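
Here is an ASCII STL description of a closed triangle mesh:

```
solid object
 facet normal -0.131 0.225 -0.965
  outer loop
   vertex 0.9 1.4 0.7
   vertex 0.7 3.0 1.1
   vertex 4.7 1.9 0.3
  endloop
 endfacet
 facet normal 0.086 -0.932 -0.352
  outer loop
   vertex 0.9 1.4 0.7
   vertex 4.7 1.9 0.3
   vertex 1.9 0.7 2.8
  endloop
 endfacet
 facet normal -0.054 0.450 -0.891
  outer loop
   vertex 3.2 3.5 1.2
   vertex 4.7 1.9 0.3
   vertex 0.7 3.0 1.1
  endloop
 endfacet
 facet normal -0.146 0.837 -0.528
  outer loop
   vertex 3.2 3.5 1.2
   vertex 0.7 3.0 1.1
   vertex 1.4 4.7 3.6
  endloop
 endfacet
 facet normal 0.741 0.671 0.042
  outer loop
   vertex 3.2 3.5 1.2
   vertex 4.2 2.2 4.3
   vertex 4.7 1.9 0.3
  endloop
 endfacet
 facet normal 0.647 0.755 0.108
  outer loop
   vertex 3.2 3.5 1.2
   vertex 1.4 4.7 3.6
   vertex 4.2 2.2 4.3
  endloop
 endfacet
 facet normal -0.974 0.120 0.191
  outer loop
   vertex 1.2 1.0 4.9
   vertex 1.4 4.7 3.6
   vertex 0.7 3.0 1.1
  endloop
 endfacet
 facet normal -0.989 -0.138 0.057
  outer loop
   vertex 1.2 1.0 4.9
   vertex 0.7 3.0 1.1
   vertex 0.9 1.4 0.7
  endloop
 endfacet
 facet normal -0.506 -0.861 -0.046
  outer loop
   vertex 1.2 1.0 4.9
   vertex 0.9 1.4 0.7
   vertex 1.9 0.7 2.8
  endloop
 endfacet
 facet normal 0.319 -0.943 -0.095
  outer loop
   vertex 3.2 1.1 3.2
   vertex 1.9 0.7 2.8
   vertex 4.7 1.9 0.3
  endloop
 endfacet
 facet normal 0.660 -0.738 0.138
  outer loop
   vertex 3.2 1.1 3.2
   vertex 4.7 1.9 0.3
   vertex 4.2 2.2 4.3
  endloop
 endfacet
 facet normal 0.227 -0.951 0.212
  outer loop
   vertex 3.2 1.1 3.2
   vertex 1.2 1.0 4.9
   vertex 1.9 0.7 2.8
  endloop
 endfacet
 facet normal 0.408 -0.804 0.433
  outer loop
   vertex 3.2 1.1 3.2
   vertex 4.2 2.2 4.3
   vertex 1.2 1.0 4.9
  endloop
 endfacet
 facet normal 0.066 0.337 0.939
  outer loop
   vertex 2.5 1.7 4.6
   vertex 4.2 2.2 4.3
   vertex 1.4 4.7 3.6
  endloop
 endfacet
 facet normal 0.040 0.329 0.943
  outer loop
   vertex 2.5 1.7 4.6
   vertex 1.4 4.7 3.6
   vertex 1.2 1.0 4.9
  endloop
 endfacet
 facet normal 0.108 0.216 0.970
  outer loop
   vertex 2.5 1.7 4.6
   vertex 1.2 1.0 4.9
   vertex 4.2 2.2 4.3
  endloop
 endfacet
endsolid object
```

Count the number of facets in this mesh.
16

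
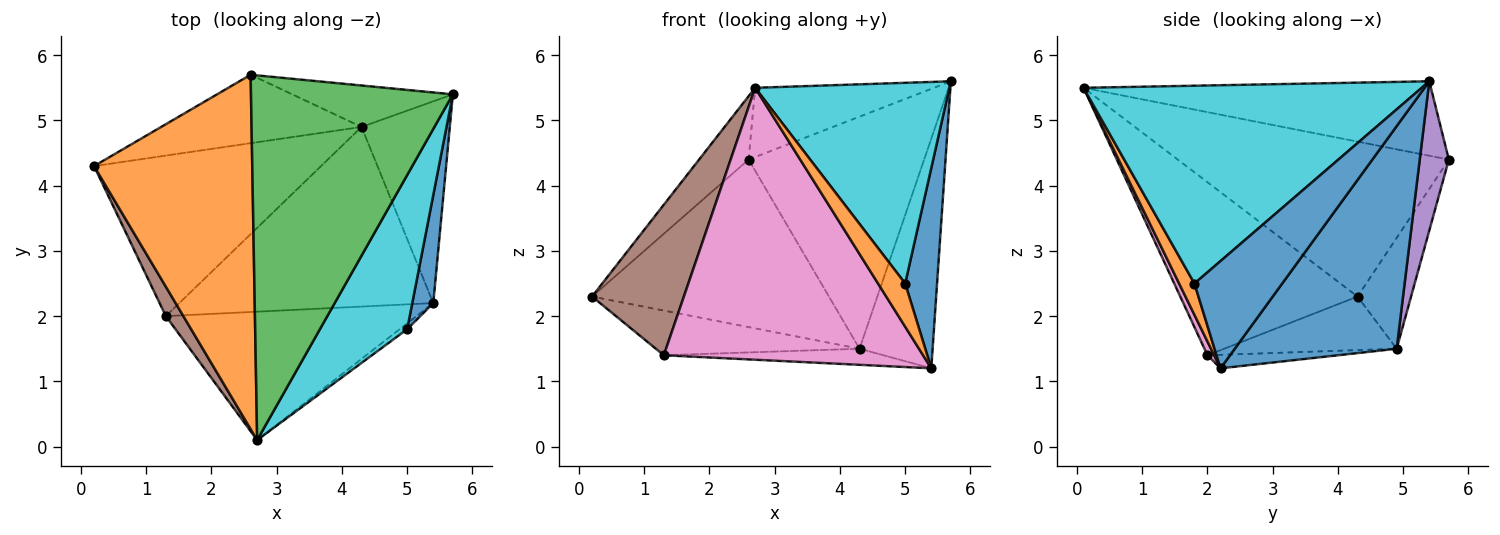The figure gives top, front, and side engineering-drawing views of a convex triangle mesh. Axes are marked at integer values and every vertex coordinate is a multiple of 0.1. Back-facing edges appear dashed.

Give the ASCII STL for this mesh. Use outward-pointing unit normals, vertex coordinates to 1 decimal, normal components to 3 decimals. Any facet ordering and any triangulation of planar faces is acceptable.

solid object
 facet normal 0.857 0.387 -0.340
  outer loop
   vertex 4.3 4.9 1.5
   vertex 5.7 5.4 5.6
   vertex 5.4 2.2 1.2
  endloop
 endfacet
 facet normal -0.694 0.127 0.709
  outer loop
   vertex 2.6 5.7 4.4
   vertex 0.2 4.3 2.3
   vertex 2.7 0.1 5.5
  endloop
 endfacet
 facet normal -0.341 0.175 0.924
  outer loop
   vertex 2.6 5.7 4.4
   vertex 2.7 0.1 5.5
   vertex 5.7 5.4 5.6
  endloop
 endfacet
 facet normal -0.205 0.906 -0.370
  outer loop
   vertex 2.6 5.7 4.4
   vertex 4.3 4.9 1.5
   vertex 0.2 4.3 2.3
  endloop
 endfacet
 facet normal 0.161 0.972 -0.174
  outer loop
   vertex 2.6 5.7 4.4
   vertex 5.7 5.4 5.6
   vertex 4.3 4.9 1.5
  endloop
 endfacet
 facet normal -0.884 -0.458 0.090
  outer loop
   vertex 1.3 2.0 1.4
   vertex 2.7 0.1 5.5
   vertex 0.2 4.3 2.3
  endloop
 endfacet
 facet normal 0.023 -0.904 -0.427
  outer loop
   vertex 1.3 2.0 1.4
   vertex 5.4 2.2 1.2
   vertex 2.7 0.1 5.5
  endloop
 endfacet
 facet normal -0.222 0.262 -0.939
  outer loop
   vertex 1.3 2.0 1.4
   vertex 0.2 4.3 2.3
   vertex 4.3 4.9 1.5
  endloop
 endfacet
 facet normal -0.053 0.089 -0.995
  outer loop
   vertex 1.3 2.0 1.4
   vertex 4.3 4.9 1.5
   vertex 5.4 2.2 1.2
  endloop
 endfacet
 facet normal 0.810 -0.465 0.357
  outer loop
   vertex 5.0 1.8 2.5
   vertex 5.7 5.4 5.6
   vertex 2.7 0.1 5.5
  endloop
 endfacet
 facet normal 0.924 -0.336 0.181
  outer loop
   vertex 5.0 1.8 2.5
   vertex 5.4 2.2 1.2
   vertex 5.7 5.4 5.6
  endloop
 endfacet
 facet normal 0.488 -0.865 -0.116
  outer loop
   vertex 5.0 1.8 2.5
   vertex 2.7 0.1 5.5
   vertex 5.4 2.2 1.2
  endloop
 endfacet
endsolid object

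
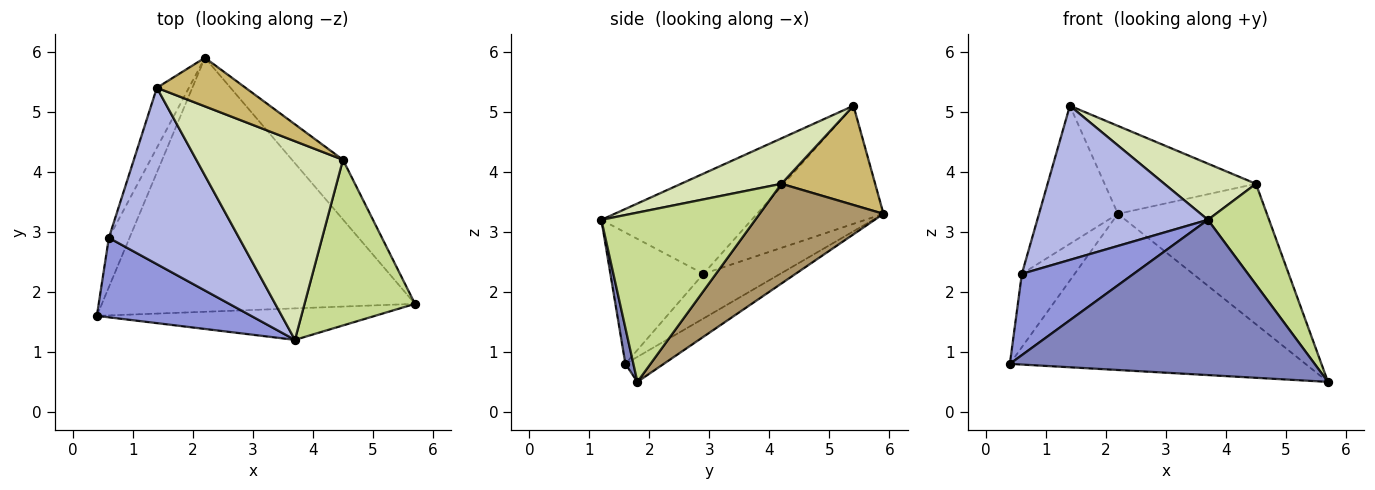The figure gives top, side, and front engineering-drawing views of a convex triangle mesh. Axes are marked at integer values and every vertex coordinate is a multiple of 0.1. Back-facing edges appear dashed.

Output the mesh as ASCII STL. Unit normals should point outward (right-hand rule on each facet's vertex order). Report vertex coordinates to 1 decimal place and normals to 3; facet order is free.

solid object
 facet normal -0.068 0.523 -0.850
  outer loop
   vertex 2.2 5.9 3.3
   vertex 5.7 1.8 0.5
   vertex 0.4 1.6 0.8
  endloop
 endfacet
 facet normal 0.026 -0.980 -0.199
  outer loop
   vertex 3.7 1.2 3.2
   vertex 0.4 1.6 0.8
   vertex 5.7 1.8 0.5
  endloop
 endfacet
 facet normal -0.511 -0.614 0.601
  outer loop
   vertex 0.6 2.9 2.3
   vertex 0.4 1.6 0.8
   vertex 3.7 1.2 3.2
  endloop
 endfacet
 facet normal -0.501 -0.569 0.652
  outer loop
   vertex 0.6 2.9 2.3
   vertex 3.7 1.2 3.2
   vertex 1.4 5.4 5.1
  endloop
 endfacet
 facet normal -0.770 0.529 -0.356
  outer loop
   vertex 0.6 2.9 2.3
   vertex 2.2 5.9 3.3
   vertex 0.4 1.6 0.8
  endloop
 endfacet
 facet normal -0.827 0.516 -0.224
  outer loop
   vertex 0.6 2.9 2.3
   vertex 1.4 5.4 5.1
   vertex 2.2 5.9 3.3
  endloop
 endfacet
 facet normal 0.795 -0.316 0.519
  outer loop
   vertex 4.5 4.2 3.8
   vertex 3.7 1.2 3.2
   vertex 5.7 1.8 0.5
  endloop
 endfacet
 facet normal 0.286 -0.261 0.922
  outer loop
   vertex 4.5 4.2 3.8
   vertex 1.4 5.4 5.1
   vertex 3.7 1.2 3.2
  endloop
 endfacet
 facet normal 0.608 0.731 -0.311
  outer loop
   vertex 4.5 4.2 3.8
   vertex 5.7 1.8 0.5
   vertex 2.2 5.9 3.3
  endloop
 endfacet
 facet normal 0.476 0.770 0.425
  outer loop
   vertex 4.5 4.2 3.8
   vertex 2.2 5.9 3.3
   vertex 1.4 5.4 5.1
  endloop
 endfacet
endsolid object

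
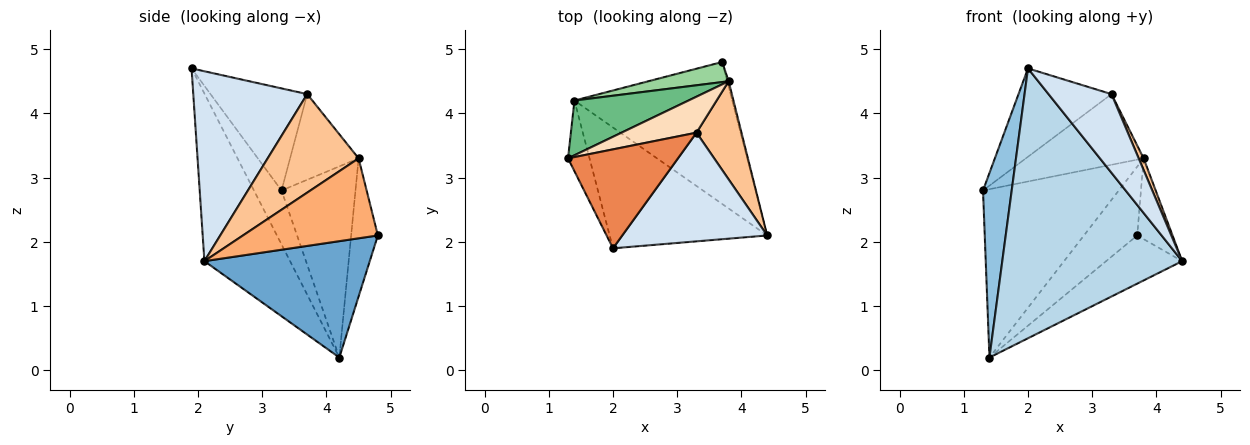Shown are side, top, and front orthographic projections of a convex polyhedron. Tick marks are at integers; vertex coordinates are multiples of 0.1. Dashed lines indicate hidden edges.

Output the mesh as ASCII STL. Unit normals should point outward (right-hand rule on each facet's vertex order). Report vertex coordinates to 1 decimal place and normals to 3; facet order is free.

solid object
 facet normal 0.573 0.263 -0.776
  outer loop
   vertex 1.4 4.2 0.2
   vertex 3.7 4.8 2.1
   vertex 4.4 2.1 1.7
  endloop
 endfacet
 facet normal -0.668 -0.695 -0.266
  outer loop
   vertex 2.0 1.9 4.7
   vertex 1.3 3.3 2.8
   vertex 1.4 4.2 0.2
  endloop
 endfacet
 facet normal -0.399 -0.837 -0.375
  outer loop
   vertex 2.0 1.9 4.7
   vertex 1.4 4.2 0.2
   vertex 4.4 2.1 1.7
  endloop
 endfacet
 facet normal 0.728 -0.402 0.555
  outer loop
   vertex 3.3 3.7 4.3
   vertex 2.0 1.9 4.7
   vertex 4.4 2.1 1.7
  endloop
 endfacet
 facet normal -0.569 0.548 0.613
  outer loop
   vertex 3.3 3.7 4.3
   vertex 1.3 3.3 2.8
   vertex 2.0 1.9 4.7
  endloop
 endfacet
 facet normal 0.967 0.253 -0.017
  outer loop
   vertex 3.8 4.5 3.3
   vertex 4.4 2.1 1.7
   vertex 3.7 4.8 2.1
  endloop
 endfacet
 facet normal 0.909 -0.049 0.415
  outer loop
   vertex 3.8 4.5 3.3
   vertex 3.3 3.7 4.3
   vertex 4.4 2.1 1.7
  endloop
 endfacet
 facet normal -0.460 0.791 0.403
  outer loop
   vertex 3.8 4.5 3.3
   vertex 1.3 3.3 2.8
   vertex 3.3 3.7 4.3
  endloop
 endfacet
 facet normal -0.460 0.844 0.275
  outer loop
   vertex 3.8 4.5 3.3
   vertex 1.4 4.2 0.2
   vertex 1.3 3.3 2.8
  endloop
 endfacet
 facet normal -0.434 0.865 0.252
  outer loop
   vertex 3.8 4.5 3.3
   vertex 3.7 4.8 2.1
   vertex 1.4 4.2 0.2
  endloop
 endfacet
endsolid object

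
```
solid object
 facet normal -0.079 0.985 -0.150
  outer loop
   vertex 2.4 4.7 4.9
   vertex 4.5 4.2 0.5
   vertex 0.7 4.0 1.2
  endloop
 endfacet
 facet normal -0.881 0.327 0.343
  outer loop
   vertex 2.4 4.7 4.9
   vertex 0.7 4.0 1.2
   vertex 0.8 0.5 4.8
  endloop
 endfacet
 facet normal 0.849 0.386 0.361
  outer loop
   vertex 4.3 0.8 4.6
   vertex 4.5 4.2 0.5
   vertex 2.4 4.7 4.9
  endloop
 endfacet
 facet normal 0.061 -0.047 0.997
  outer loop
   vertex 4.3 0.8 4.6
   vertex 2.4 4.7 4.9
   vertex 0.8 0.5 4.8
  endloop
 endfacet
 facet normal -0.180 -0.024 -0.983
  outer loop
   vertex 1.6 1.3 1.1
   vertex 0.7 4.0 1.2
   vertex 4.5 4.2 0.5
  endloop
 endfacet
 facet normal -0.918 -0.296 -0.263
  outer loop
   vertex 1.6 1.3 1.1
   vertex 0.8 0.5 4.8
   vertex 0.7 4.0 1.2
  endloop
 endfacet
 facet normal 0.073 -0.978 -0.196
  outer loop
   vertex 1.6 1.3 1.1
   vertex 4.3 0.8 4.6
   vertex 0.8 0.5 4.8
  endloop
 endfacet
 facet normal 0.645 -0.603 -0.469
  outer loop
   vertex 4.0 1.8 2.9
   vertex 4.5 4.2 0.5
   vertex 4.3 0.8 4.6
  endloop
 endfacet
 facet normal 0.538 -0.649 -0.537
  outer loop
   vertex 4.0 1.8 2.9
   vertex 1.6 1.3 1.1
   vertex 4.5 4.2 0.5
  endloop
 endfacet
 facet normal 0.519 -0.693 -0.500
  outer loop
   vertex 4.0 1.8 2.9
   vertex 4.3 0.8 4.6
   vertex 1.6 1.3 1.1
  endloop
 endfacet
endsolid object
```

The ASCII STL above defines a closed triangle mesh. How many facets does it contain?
10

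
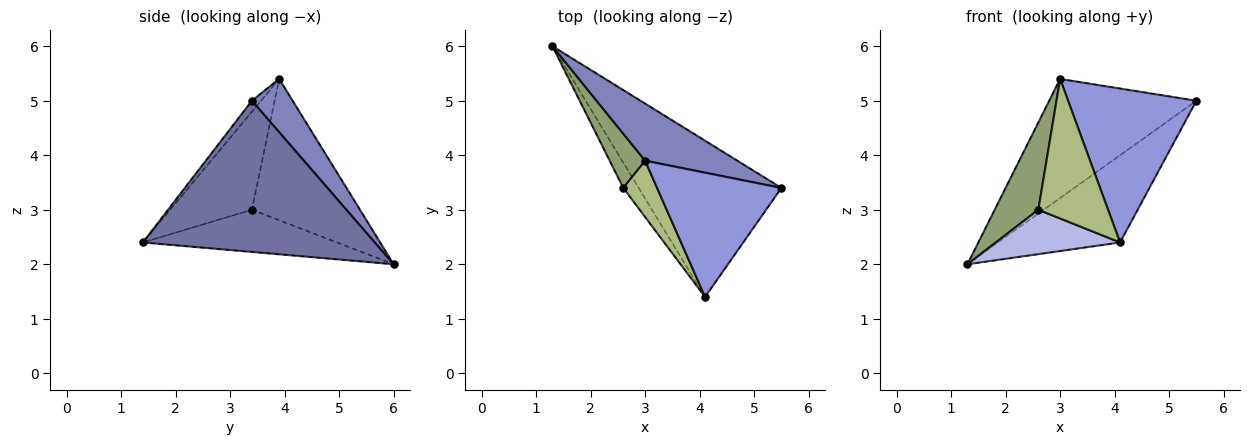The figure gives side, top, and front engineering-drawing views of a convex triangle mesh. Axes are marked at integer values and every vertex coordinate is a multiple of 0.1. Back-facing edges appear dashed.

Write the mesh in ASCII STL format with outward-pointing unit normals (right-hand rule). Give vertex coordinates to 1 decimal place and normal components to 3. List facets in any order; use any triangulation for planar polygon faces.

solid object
 facet normal 0.679 0.358 -0.641
  outer loop
   vertex 4.1 1.4 2.4
   vertex 1.3 6.0 2.0
   vertex 5.5 3.4 5.0
  endloop
 endfacet
 facet normal 0.242 0.875 0.419
  outer loop
   vertex 3.0 3.9 5.4
   vertex 5.5 3.4 5.0
   vertex 1.3 6.0 2.0
  endloop
 endfacet
 facet normal -0.055 -0.777 0.627
  outer loop
   vertex 3.0 3.9 5.4
   vertex 4.1 1.4 2.4
   vertex 5.5 3.4 5.0
  endloop
 endfacet
 facet normal -0.805 -0.515 -0.294
  outer loop
   vertex 2.6 3.4 3.0
   vertex 1.3 6.0 2.0
   vertex 4.1 1.4 2.4
  endloop
 endfacet
 facet normal -0.903 -0.365 0.226
  outer loop
   vertex 2.6 3.4 3.0
   vertex 3.0 3.9 5.4
   vertex 1.3 6.0 2.0
  endloop
 endfacet
 facet normal -0.736 -0.628 0.253
  outer loop
   vertex 2.6 3.4 3.0
   vertex 4.1 1.4 2.4
   vertex 3.0 3.9 5.4
  endloop
 endfacet
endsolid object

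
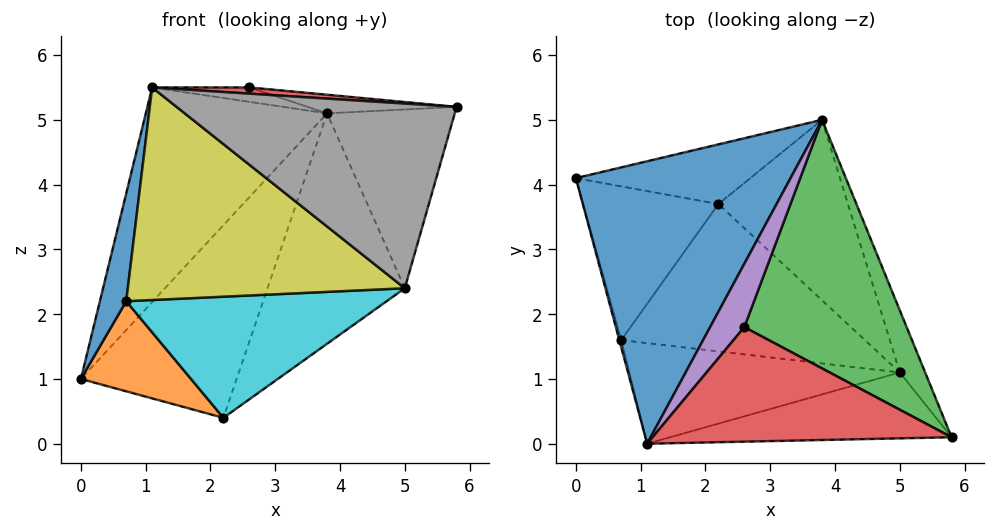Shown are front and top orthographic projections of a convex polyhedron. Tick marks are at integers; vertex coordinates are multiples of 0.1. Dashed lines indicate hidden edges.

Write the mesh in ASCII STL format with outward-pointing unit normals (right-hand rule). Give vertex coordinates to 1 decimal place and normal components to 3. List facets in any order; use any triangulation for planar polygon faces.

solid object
 facet normal -0.708 0.427 0.562
  outer loop
   vertex 1.1 0.0 5.5
   vertex 3.8 5.0 5.1
   vertex 0.0 4.1 1.0
  endloop
 endfacet
 facet normal 0.093 0.951 -0.295
  outer loop
   vertex 2.2 3.7 0.4
   vertex 0.0 4.1 1.0
   vertex 3.8 5.0 5.1
  endloop
 endfacet
 facet normal 0.132 0.074 0.988
  outer loop
   vertex 2.6 1.8 5.5
   vertex 5.8 0.1 5.2
   vertex 3.8 5.0 5.1
  endloop
 endfacet
 facet normal 0.065 -0.054 0.996
  outer loop
   vertex 2.6 1.8 5.5
   vertex 1.1 0.0 5.5
   vertex 5.8 0.1 5.2
  endloop
 endfacet
 facet normal -0.257 0.214 0.942
  outer loop
   vertex 2.6 1.8 5.5
   vertex 3.8 5.0 5.1
   vertex 1.1 0.0 5.5
  endloop
 endfacet
 facet normal 0.919 0.372 -0.130
  outer loop
   vertex 5.0 1.1 2.4
   vertex 3.8 5.0 5.1
   vertex 5.8 0.1 5.2
  endloop
 endfacet
 facet normal 0.761 0.511 -0.400
  outer loop
   vertex 5.0 1.1 2.4
   vertex 2.2 3.7 0.4
   vertex 3.8 5.0 5.1
  endloop
 endfacet
 facet normal -0.001 -0.942 -0.336
  outer loop
   vertex 5.0 1.1 2.4
   vertex 5.8 0.1 5.2
   vertex 1.1 0.0 5.5
  endloop
 endfacet
 facet normal -0.085 -0.901 -0.426
  outer loop
   vertex 0.7 1.6 2.2
   vertex 5.0 1.1 2.4
   vertex 1.1 0.0 5.5
  endloop
 endfacet
 facet normal -0.038 -0.635 -0.772
  outer loop
   vertex 0.7 1.6 2.2
   vertex 2.2 3.7 0.4
   vertex 5.0 1.1 2.4
  endloop
 endfacet
 facet normal -0.961 -0.278 -0.018
  outer loop
   vertex 0.7 1.6 2.2
   vertex 1.1 0.0 5.5
   vertex 0.0 4.1 1.0
  endloop
 endfacet
 facet normal -0.311 -0.481 -0.820
  outer loop
   vertex 0.7 1.6 2.2
   vertex 0.0 4.1 1.0
   vertex 2.2 3.7 0.4
  endloop
 endfacet
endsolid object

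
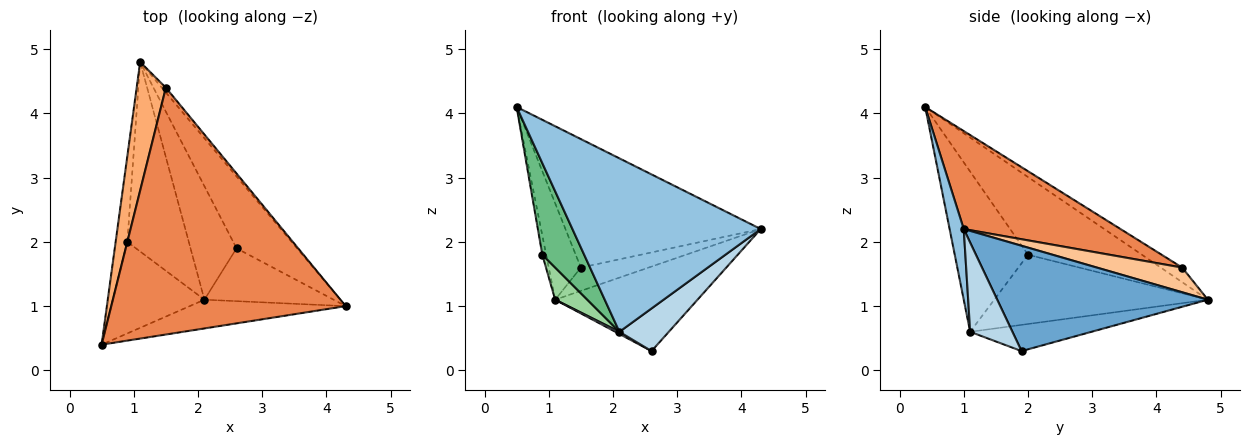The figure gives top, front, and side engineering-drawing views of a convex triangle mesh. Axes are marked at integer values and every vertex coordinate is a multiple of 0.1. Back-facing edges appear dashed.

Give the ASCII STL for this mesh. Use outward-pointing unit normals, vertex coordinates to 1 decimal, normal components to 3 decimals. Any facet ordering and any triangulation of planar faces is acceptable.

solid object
 facet normal 0.748 0.506 -0.430
  outer loop
   vertex 2.6 1.9 0.3
   vertex 1.1 4.8 1.1
   vertex 4.3 1.0 2.2
  endloop
 endfacet
 facet normal 0.074 -0.984 -0.163
  outer loop
   vertex 2.1 1.1 0.6
   vertex 4.3 1.0 2.2
   vertex 0.5 0.4 4.1
  endloop
 endfacet
 facet normal 0.473 -0.553 -0.686
  outer loop
   vertex 2.1 1.1 0.6
   vertex 2.6 1.9 0.3
   vertex 4.3 1.0 2.2
  endloop
 endfacet
 facet normal -0.495 -0.016 -0.869
  outer loop
   vertex 2.1 1.1 0.6
   vertex 1.1 4.8 1.1
   vertex 2.6 1.9 0.3
  endloop
 endfacet
 facet normal 0.348 0.433 0.832
  outer loop
   vertex 1.5 4.4 1.6
   vertex 0.5 0.4 4.1
   vertex 4.3 1.0 2.2
  endloop
 endfacet
 facet normal -0.371 0.557 0.743
  outer loop
   vertex 1.5 4.4 1.6
   vertex 1.1 4.8 1.1
   vertex 0.5 0.4 4.1
  endloop
 endfacet
 facet normal 0.777 0.617 -0.128
  outer loop
   vertex 1.5 4.4 1.6
   vertex 4.3 1.0 2.2
   vertex 1.1 4.8 1.1
  endloop
 endfacet
 facet normal -0.988 0.033 -0.149
  outer loop
   vertex 0.9 2.0 1.8
   vertex 0.5 0.4 4.1
   vertex 1.1 4.8 1.1
  endloop
 endfacet
 facet normal -0.778 -0.444 -0.444
  outer loop
   vertex 0.9 2.0 1.8
   vertex 2.1 1.1 0.6
   vertex 0.5 0.4 4.1
  endloop
 endfacet
 facet normal -0.743 -0.112 -0.660
  outer loop
   vertex 0.9 2.0 1.8
   vertex 1.1 4.8 1.1
   vertex 2.1 1.1 0.6
  endloop
 endfacet
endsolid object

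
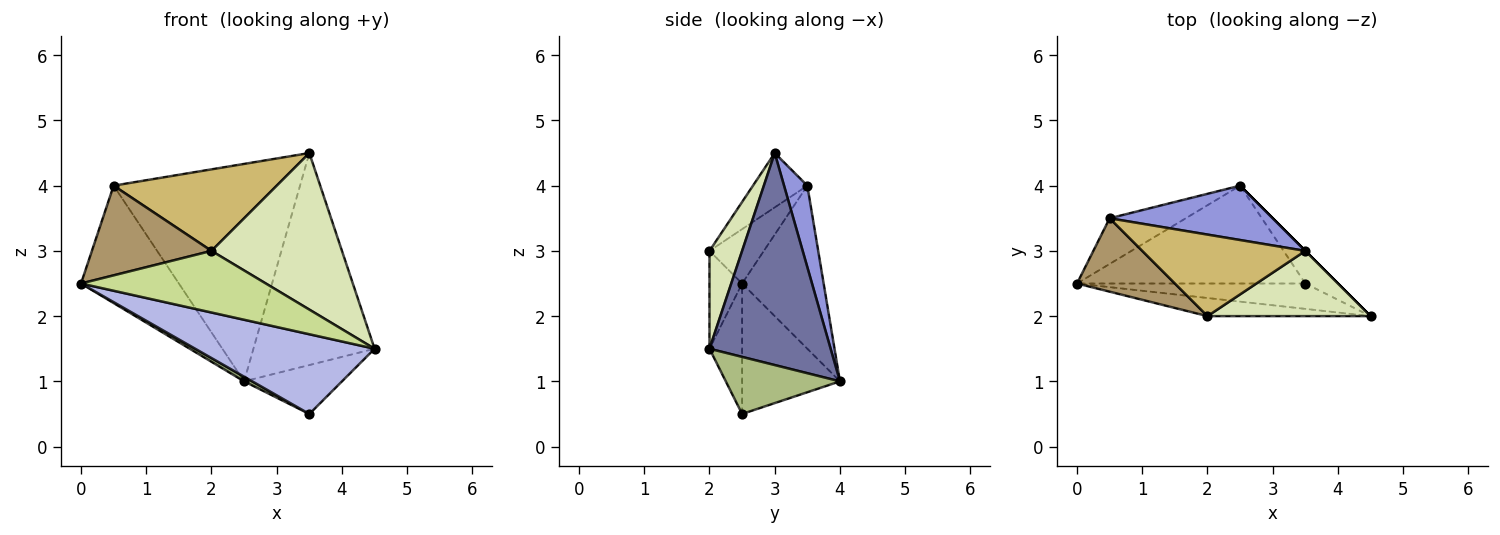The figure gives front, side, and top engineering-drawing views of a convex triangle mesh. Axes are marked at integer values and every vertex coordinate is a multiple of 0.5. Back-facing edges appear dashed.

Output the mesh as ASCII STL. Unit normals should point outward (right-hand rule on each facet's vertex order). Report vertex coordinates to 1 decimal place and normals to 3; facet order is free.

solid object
 facet normal 0.707 0.707 0.000
  outer loop
   vertex 3.5 3.0 4.5
   vertex 4.5 2.0 1.5
   vertex 2.5 4.0 1.0
  endloop
 endfacet
 facet normal -0.613 0.736 -0.286
  outer loop
   vertex 0.5 3.5 4.0
   vertex 2.5 4.0 1.0
   vertex 0.0 2.5 2.5
  endloop
 endfacet
 facet normal 0.120 0.963 0.241
  outer loop
   vertex 0.5 3.5 4.0
   vertex 3.5 3.0 4.5
   vertex 2.5 4.0 1.0
  endloop
 endfacet
 facet normal -0.171 -0.939 -0.299
  outer loop
   vertex 3.5 2.5 0.5
   vertex 4.5 2.0 1.5
   vertex 0.0 2.5 2.5
  endloop
 endfacet
 facet normal -0.496 -0.041 -0.868
  outer loop
   vertex 3.5 2.5 0.5
   vertex 0.0 2.5 2.5
   vertex 2.5 4.0 1.0
  endloop
 endfacet
 facet normal 0.697 0.597 -0.398
  outer loop
   vertex 3.5 2.5 0.5
   vertex 2.5 4.0 1.0
   vertex 4.5 2.0 1.5
  endloop
 endfacet
 facet normal -0.167 -0.946 -0.278
  outer loop
   vertex 2.0 2.0 3.0
   vertex 0.0 2.5 2.5
   vertex 4.5 2.0 1.5
  endloop
 endfacet
 facet normal 0.225 -0.899 0.375
  outer loop
   vertex 2.0 2.0 3.0
   vertex 4.5 2.0 1.5
   vertex 3.5 3.0 4.5
  endloop
 endfacet
 facet normal -0.332 -0.730 0.597
  outer loop
   vertex 2.0 2.0 3.0
   vertex 0.5 3.5 4.0
   vertex 0.0 2.5 2.5
  endloop
 endfacet
 facet normal -0.229 -0.688 0.688
  outer loop
   vertex 2.0 2.0 3.0
   vertex 3.5 3.0 4.5
   vertex 0.5 3.5 4.0
  endloop
 endfacet
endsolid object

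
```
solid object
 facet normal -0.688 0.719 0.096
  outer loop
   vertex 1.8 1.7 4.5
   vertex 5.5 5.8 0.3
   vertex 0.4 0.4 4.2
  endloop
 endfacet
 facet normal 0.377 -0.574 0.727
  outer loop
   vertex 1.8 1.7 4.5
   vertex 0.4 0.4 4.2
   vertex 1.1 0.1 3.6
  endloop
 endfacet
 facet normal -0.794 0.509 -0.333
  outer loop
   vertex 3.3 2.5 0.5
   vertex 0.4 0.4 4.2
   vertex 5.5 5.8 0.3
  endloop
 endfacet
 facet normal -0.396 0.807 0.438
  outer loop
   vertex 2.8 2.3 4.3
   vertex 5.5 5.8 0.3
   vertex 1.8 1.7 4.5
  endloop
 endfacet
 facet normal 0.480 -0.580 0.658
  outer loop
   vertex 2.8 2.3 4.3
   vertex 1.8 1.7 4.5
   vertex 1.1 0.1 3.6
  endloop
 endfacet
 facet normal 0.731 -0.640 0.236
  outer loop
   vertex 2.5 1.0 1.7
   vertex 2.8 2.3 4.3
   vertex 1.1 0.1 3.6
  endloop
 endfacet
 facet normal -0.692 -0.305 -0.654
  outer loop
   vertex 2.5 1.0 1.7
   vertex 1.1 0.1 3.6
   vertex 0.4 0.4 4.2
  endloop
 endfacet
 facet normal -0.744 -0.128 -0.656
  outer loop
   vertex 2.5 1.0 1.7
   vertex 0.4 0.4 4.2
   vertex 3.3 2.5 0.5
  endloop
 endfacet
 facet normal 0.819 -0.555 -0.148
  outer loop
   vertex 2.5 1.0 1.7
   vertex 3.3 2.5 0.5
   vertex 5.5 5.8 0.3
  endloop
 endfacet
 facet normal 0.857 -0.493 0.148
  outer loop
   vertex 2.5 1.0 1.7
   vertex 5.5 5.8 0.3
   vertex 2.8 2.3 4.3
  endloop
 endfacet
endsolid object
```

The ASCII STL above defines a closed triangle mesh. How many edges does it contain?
15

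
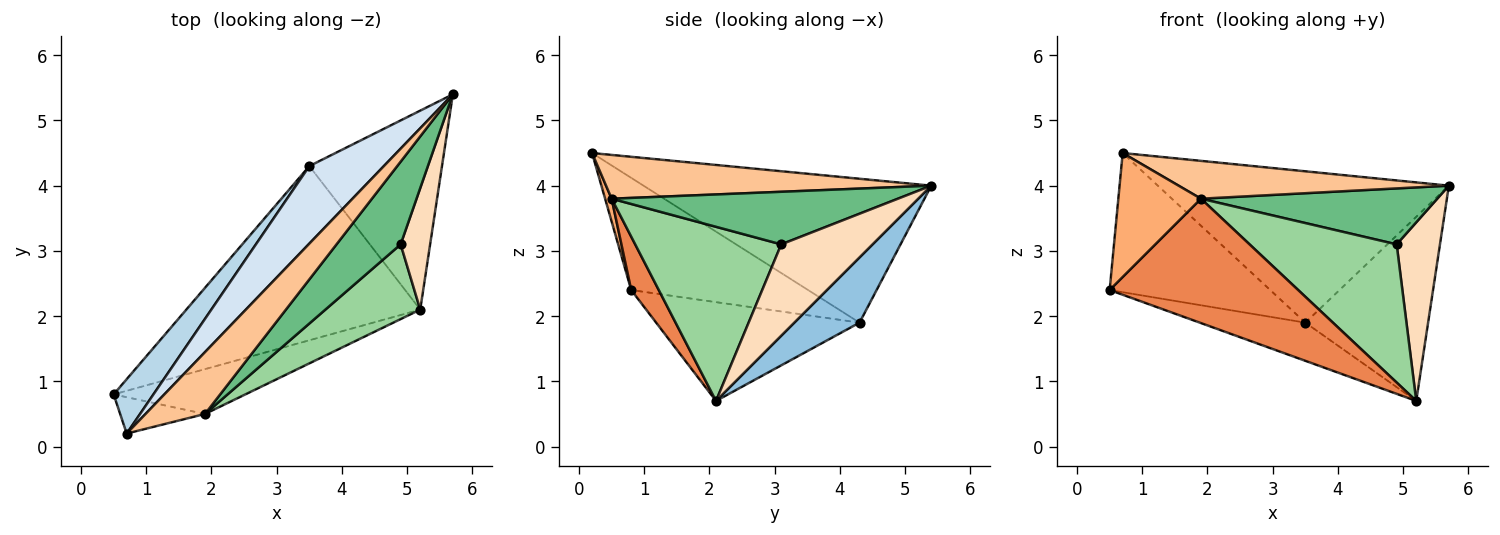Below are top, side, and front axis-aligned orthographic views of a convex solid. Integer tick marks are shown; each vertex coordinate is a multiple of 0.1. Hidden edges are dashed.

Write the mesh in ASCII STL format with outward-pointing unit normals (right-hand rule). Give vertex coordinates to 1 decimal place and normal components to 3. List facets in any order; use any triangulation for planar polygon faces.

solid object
 facet normal -0.381 0.198 -0.903
  outer loop
   vertex 3.5 4.3 1.9
   vertex 5.2 2.1 0.7
   vertex 0.5 0.8 2.4
  endloop
 endfacet
 facet normal 0.340 0.639 -0.690
  outer loop
   vertex 3.5 4.3 1.9
   vertex 5.7 5.4 4.0
   vertex 5.2 2.1 0.7
  endloop
 endfacet
 facet normal -0.716 0.650 0.254
  outer loop
   vertex 3.5 4.3 1.9
   vertex 0.5 0.8 2.4
   vertex 0.7 0.2 4.5
  endloop
 endfacet
 facet normal -0.661 0.668 0.342
  outer loop
   vertex 3.5 4.3 1.9
   vertex 0.7 0.2 4.5
   vertex 5.7 5.4 4.0
  endloop
 endfacet
 facet normal 0.136 -0.932 -0.336
  outer loop
   vertex 1.9 0.5 3.8
   vertex 0.5 0.8 2.4
   vertex 5.2 2.1 0.7
  endloop
 endfacet
 facet normal 0.076 -0.957 -0.281
  outer loop
   vertex 1.9 0.5 3.8
   vertex 0.7 0.2 4.5
   vertex 0.5 0.8 2.4
  endloop
 endfacet
 facet normal 0.532 -0.442 0.722
  outer loop
   vertex 1.9 0.5 3.8
   vertex 5.7 5.4 4.0
   vertex 0.7 0.2 4.5
  endloop
 endfacet
 facet normal 0.868 -0.411 0.280
  outer loop
   vertex 4.9 3.1 3.1
   vertex 5.2 2.1 0.7
   vertex 5.7 5.4 4.0
  endloop
 endfacet
 facet normal 0.562 -0.464 0.685
  outer loop
   vertex 4.9 3.1 3.1
   vertex 5.7 5.4 4.0
   vertex 1.9 0.5 3.8
  endloop
 endfacet
 facet normal 0.658 -0.663 0.358
  outer loop
   vertex 4.9 3.1 3.1
   vertex 1.9 0.5 3.8
   vertex 5.2 2.1 0.7
  endloop
 endfacet
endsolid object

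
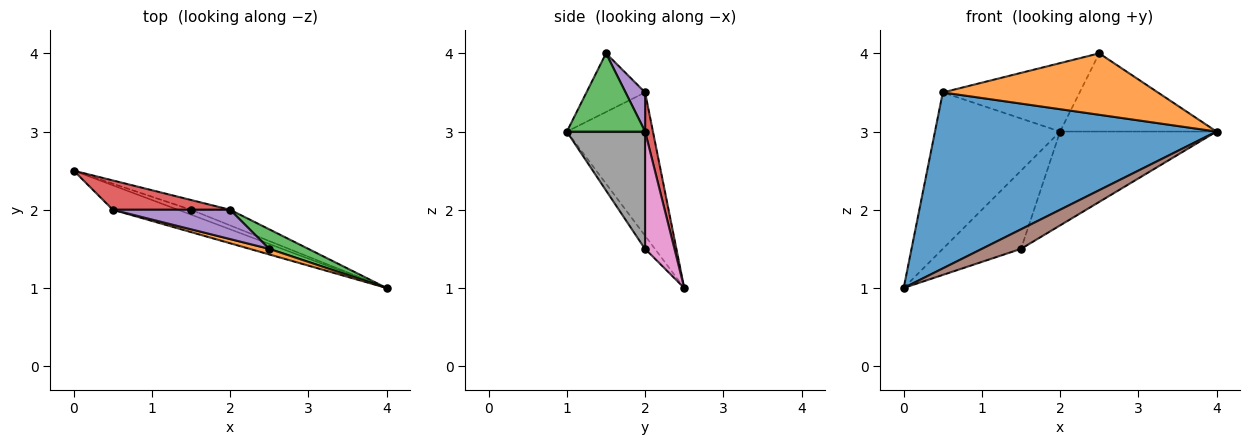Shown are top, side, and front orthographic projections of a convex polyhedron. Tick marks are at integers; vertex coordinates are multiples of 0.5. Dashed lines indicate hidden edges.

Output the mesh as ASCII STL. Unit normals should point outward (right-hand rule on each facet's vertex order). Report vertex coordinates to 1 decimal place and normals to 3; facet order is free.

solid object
 facet normal -0.290 -0.948 -0.132
  outer loop
   vertex 0.5 2.0 3.5
   vertex 0.0 2.5 1.0
   vertex 4.0 1.0 3.0
  endloop
 endfacet
 facet normal -0.262 -0.961 0.087
  outer loop
   vertex 0.5 2.0 3.5
   vertex 4.0 1.0 3.0
   vertex 2.5 1.5 4.0
  endloop
 endfacet
 facet normal 0.436 0.873 0.218
  outer loop
   vertex 2.0 2.0 3.0
   vertex 2.5 1.5 4.0
   vertex 4.0 1.0 3.0
  endloop
 endfacet
 facet normal 0.061 0.981 0.184
  outer loop
   vertex 2.0 2.0 3.0
   vertex 0.0 2.5 1.0
   vertex 0.5 2.0 3.5
  endloop
 endfacet
 facet normal 0.130 0.911 0.391
  outer loop
   vertex 2.0 2.0 3.0
   vertex 0.5 2.0 3.5
   vertex 2.5 1.5 4.0
  endloop
 endfacet
 facet normal -0.236 -0.943 -0.236
  outer loop
   vertex 1.5 2.0 1.5
   vertex 4.0 1.0 3.0
   vertex 0.0 2.5 1.0
  endloop
 endfacet
 facet normal 0.349 0.930 -0.116
  outer loop
   vertex 1.5 2.0 1.5
   vertex 0.0 2.5 1.0
   vertex 2.0 2.0 3.0
  endloop
 endfacet
 facet normal 0.442 0.885 -0.147
  outer loop
   vertex 1.5 2.0 1.5
   vertex 2.0 2.0 3.0
   vertex 4.0 1.0 3.0
  endloop
 endfacet
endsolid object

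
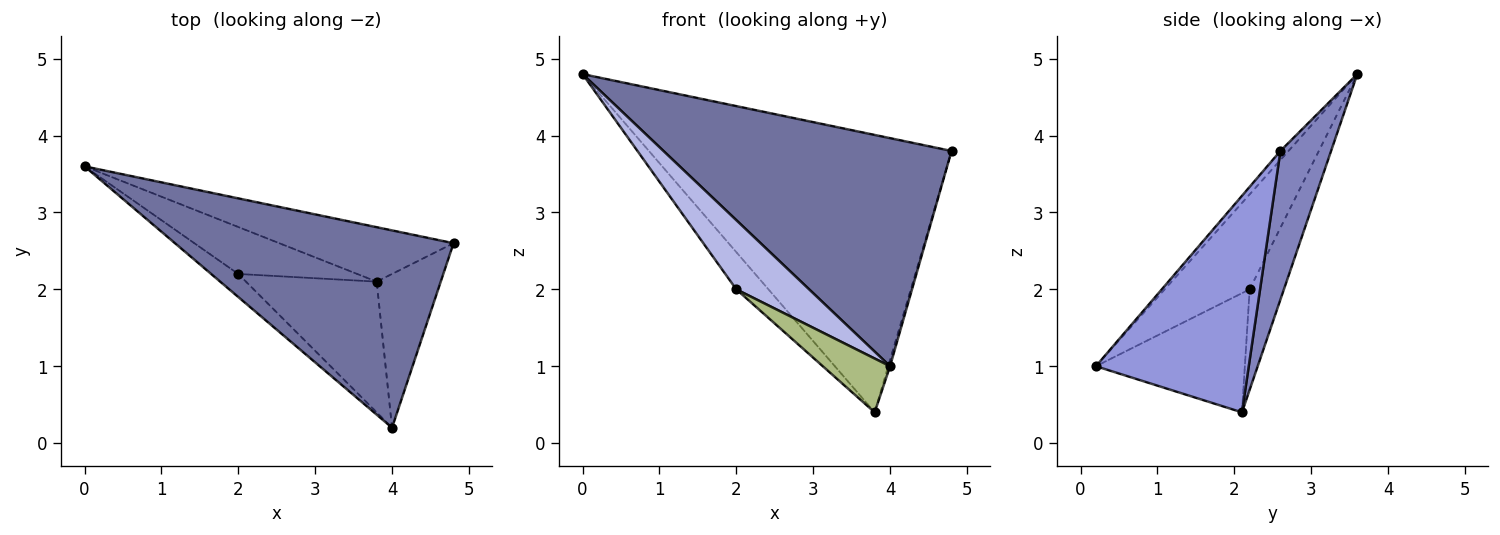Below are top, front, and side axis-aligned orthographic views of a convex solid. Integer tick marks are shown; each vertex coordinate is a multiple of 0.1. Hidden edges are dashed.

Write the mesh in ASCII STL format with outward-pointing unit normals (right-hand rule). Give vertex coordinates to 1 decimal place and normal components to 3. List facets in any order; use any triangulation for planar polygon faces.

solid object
 facet normal -0.021 -0.756 0.654
  outer loop
   vertex 4.0 0.2 1.0
   vertex 4.8 2.6 3.8
   vertex 0.0 3.6 4.8
  endloop
 endfacet
 facet normal 0.162 0.968 -0.190
  outer loop
   vertex 3.8 2.1 0.4
   vertex 0.0 3.6 4.8
   vertex 4.8 2.6 3.8
  endloop
 endfacet
 facet normal 0.959 0.011 -0.284
  outer loop
   vertex 3.8 2.1 0.4
   vertex 4.8 2.6 3.8
   vertex 4.0 0.2 1.0
  endloop
 endfacet
 facet normal -0.742 -0.636 -0.212
  outer loop
   vertex 2.0 2.2 2.0
   vertex 4.0 0.2 1.0
   vertex 0.0 3.6 4.8
  endloop
 endfacet
 facet normal -0.552 0.518 -0.653
  outer loop
   vertex 2.0 2.2 2.0
   vertex 0.0 3.6 4.8
   vertex 3.8 2.1 0.4
  endloop
 endfacet
 facet normal -0.645 -0.291 -0.707
  outer loop
   vertex 2.0 2.2 2.0
   vertex 3.8 2.1 0.4
   vertex 4.0 0.2 1.0
  endloop
 endfacet
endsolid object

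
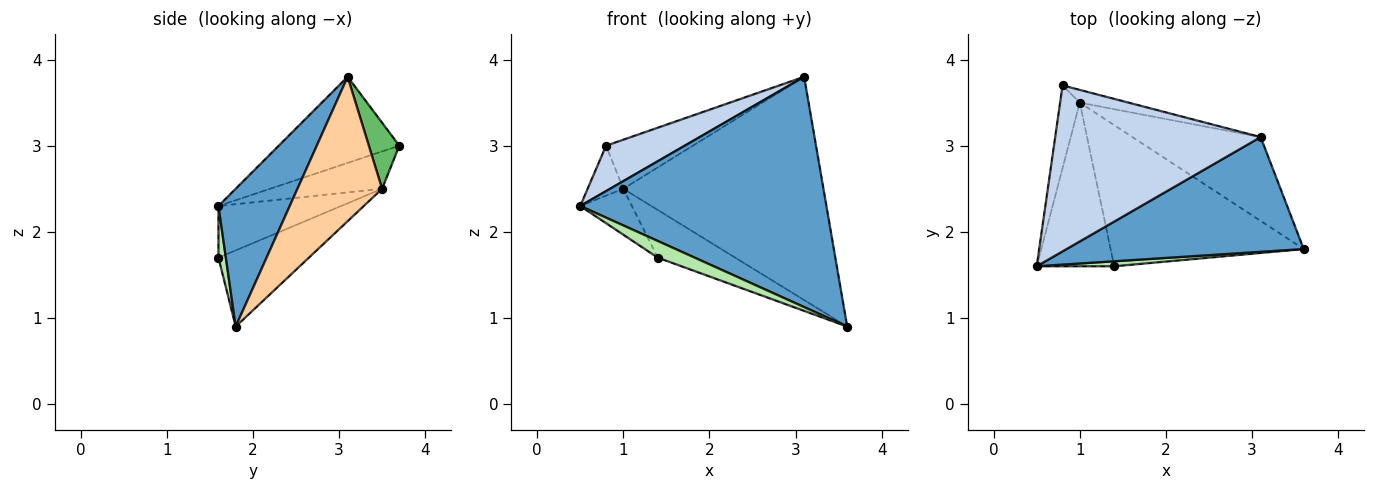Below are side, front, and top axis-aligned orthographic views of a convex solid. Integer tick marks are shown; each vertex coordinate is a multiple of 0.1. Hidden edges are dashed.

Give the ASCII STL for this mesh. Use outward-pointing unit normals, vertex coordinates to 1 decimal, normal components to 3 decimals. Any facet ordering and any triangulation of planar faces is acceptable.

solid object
 facet normal 0.251 -0.866 0.432
  outer loop
   vertex 3.1 3.1 3.8
   vertex 0.5 1.6 2.3
   vertex 3.6 1.8 0.9
  endloop
 endfacet
 facet normal -0.375 -0.245 0.894
  outer loop
   vertex 3.1 3.1 3.8
   vertex 0.8 3.7 3.0
   vertex 0.5 1.6 2.3
  endloop
 endfacet
 facet normal -0.851 0.271 -0.449
  outer loop
   vertex 1.0 3.5 2.5
   vertex 0.5 1.6 2.3
   vertex 0.8 3.7 3.0
  endloop
 endfacet
 facet normal 0.368 0.870 -0.327
  outer loop
   vertex 1.0 3.5 2.5
   vertex 3.1 3.1 3.8
   vertex 3.6 1.8 0.9
  endloop
 endfacet
 facet normal 0.322 0.916 -0.238
  outer loop
   vertex 1.0 3.5 2.5
   vertex 0.8 3.7 3.0
   vertex 3.1 3.1 3.8
  endloop
 endfacet
 facet normal 0.188 -0.941 0.282
  outer loop
   vertex 1.4 1.6 1.7
   vertex 3.6 1.8 0.9
   vertex 0.5 1.6 2.3
  endloop
 endfacet
 facet normal -0.540 0.227 -0.810
  outer loop
   vertex 1.4 1.6 1.7
   vertex 0.5 1.6 2.3
   vertex 1.0 3.5 2.5
  endloop
 endfacet
 facet normal -0.350 0.300 -0.887
  outer loop
   vertex 1.4 1.6 1.7
   vertex 1.0 3.5 2.5
   vertex 3.6 1.8 0.9
  endloop
 endfacet
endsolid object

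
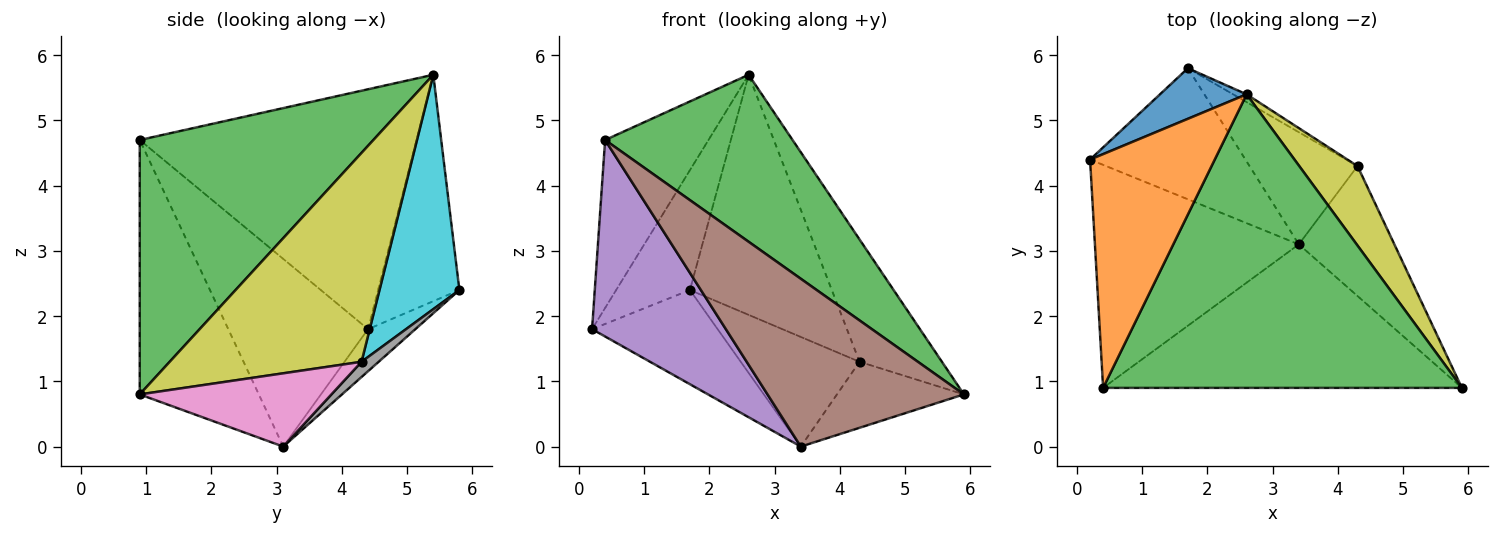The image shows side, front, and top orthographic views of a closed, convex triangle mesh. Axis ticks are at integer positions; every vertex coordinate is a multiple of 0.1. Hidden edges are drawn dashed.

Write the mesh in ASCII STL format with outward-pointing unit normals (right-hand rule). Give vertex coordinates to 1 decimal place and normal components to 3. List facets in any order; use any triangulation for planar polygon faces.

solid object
 facet normal -0.712 0.647 0.273
  outer loop
   vertex 1.7 5.8 2.4
   vertex 0.2 4.4 1.8
   vertex 2.6 5.4 5.7
  endloop
 endfacet
 facet normal -0.842 0.315 0.438
  outer loop
   vertex 0.4 0.9 4.7
   vertex 2.6 5.4 5.7
   vertex 0.2 4.4 1.8
  endloop
 endfacet
 facet normal 0.525 -0.421 0.740
  outer loop
   vertex 0.4 0.9 4.7
   vertex 5.9 0.9 0.8
   vertex 2.6 5.4 5.7
  endloop
 endfacet
 facet normal -0.215 0.570 -0.793
  outer loop
   vertex 3.4 3.1 0.0
   vertex 0.2 4.4 1.8
   vertex 1.7 5.8 2.4
  endloop
 endfacet
 facet normal -0.568 -0.544 -0.617
  outer loop
   vertex 3.4 3.1 0.0
   vertex 0.4 0.9 4.7
   vertex 0.2 4.4 1.8
  endloop
 endfacet
 facet normal -0.419 -0.690 -0.590
  outer loop
   vertex 3.4 3.1 0.0
   vertex 5.9 0.9 0.8
   vertex 0.4 0.9 4.7
  endloop
 endfacet
 facet normal 0.564 0.374 -0.736
  outer loop
   vertex 4.3 4.3 1.3
   vertex 5.9 0.9 0.8
   vertex 3.4 3.1 0.0
  endloop
 endfacet
 facet normal 0.100 0.696 -0.711
  outer loop
   vertex 4.3 4.3 1.3
   vertex 3.4 3.1 0.0
   vertex 1.7 5.8 2.4
  endloop
 endfacet
 facet normal 0.890 0.382 0.248
  outer loop
   vertex 4.3 4.3 1.3
   vertex 2.6 5.4 5.7
   vertex 5.9 0.9 0.8
  endloop
 endfacet
 facet normal 0.491 0.871 -0.028
  outer loop
   vertex 4.3 4.3 1.3
   vertex 1.7 5.8 2.4
   vertex 2.6 5.4 5.7
  endloop
 endfacet
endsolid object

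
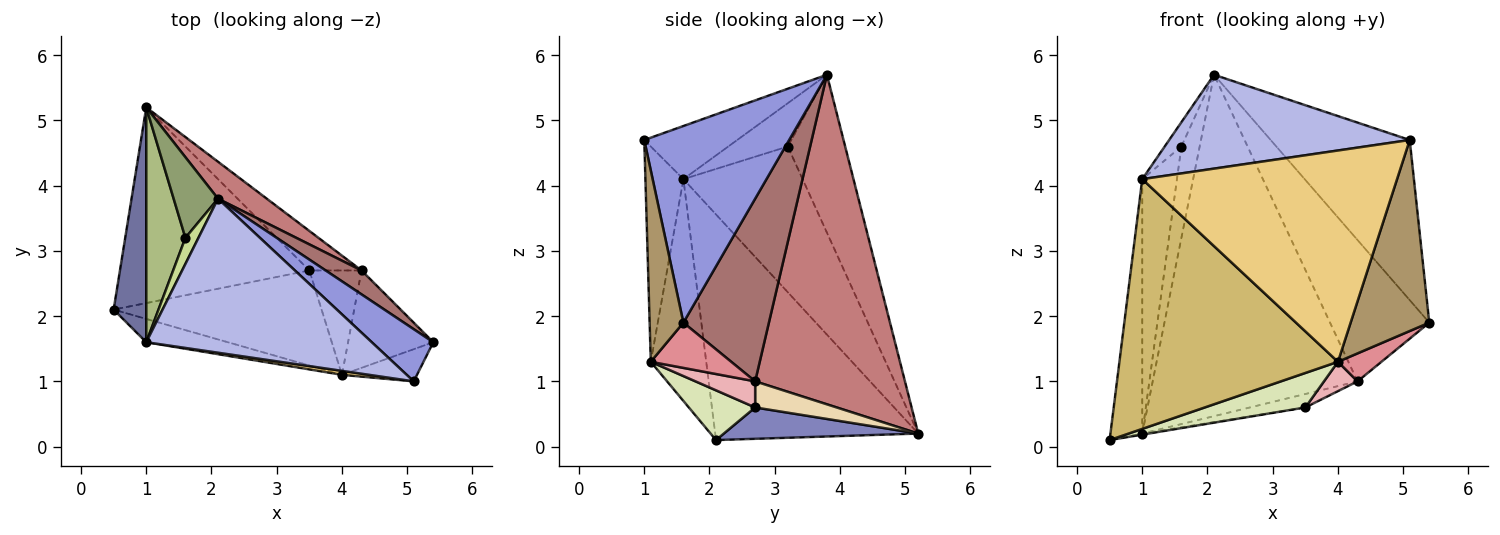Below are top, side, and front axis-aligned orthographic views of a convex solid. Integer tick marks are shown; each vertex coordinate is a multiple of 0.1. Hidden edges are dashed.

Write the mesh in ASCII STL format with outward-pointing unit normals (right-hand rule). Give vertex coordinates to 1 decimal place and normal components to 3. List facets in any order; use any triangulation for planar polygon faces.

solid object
 facet normal -0.978 0.153 0.141
  outer loop
   vertex 1.0 1.6 4.1
   vertex 1.0 5.2 0.2
   vertex 0.5 2.1 0.1
  endloop
 endfacet
 facet normal 0.163 0.005 -0.987
  outer loop
   vertex 3.5 2.7 0.6
   vertex 0.5 2.1 0.1
   vertex 1.0 5.2 0.2
  endloop
 endfacet
 facet normal 0.704 0.675 0.220
  outer loop
   vertex 5.1 1.0 4.7
   vertex 5.4 1.6 1.9
   vertex 2.1 3.8 5.7
  endloop
 endfacet
 facet normal -0.197 -0.510 0.837
  outer loop
   vertex 5.1 1.0 4.7
   vertex 2.1 3.8 5.7
   vertex 1.0 1.6 4.1
  endloop
 endfacet
 facet normal -0.920 0.293 0.259
  outer loop
   vertex 1.6 3.2 4.6
   vertex 2.1 3.8 5.7
   vertex 1.0 5.2 0.2
  endloop
 endfacet
 facet normal -0.930 0.271 0.250
  outer loop
   vertex 1.6 3.2 4.6
   vertex 1.0 5.2 0.2
   vertex 1.0 1.6 4.1
  endloop
 endfacet
 facet normal -0.925 0.260 0.279
  outer loop
   vertex 1.6 3.2 4.6
   vertex 1.0 1.6 4.1
   vertex 2.1 3.8 5.7
  endloop
 endfacet
 facet normal 0.219 -0.333 -0.917
  outer loop
   vertex 4.0 1.1 1.3
   vertex 0.5 2.1 0.1
   vertex 3.5 2.7 0.6
  endloop
 endfacet
 facet normal 0.390 -0.908 -0.153
  outer loop
   vertex 4.0 1.1 1.3
   vertex 5.4 1.6 1.9
   vertex 5.1 1.0 4.7
  endloop
 endfacet
 facet normal -0.245 -0.965 -0.090
  outer loop
   vertex 4.0 1.1 1.3
   vertex 1.0 1.6 4.1
   vertex 0.5 2.1 0.1
  endloop
 endfacet
 facet normal -0.147 -0.989 0.019
  outer loop
   vertex 4.0 1.1 1.3
   vertex 5.1 1.0 4.7
   vertex 1.0 1.6 4.1
  endloop
 endfacet
 facet normal 0.428 0.291 -0.856
  outer loop
   vertex 4.3 2.7 1.0
   vertex 3.5 2.7 0.6
   vertex 1.0 5.2 0.2
  endloop
 endfacet
 facet normal 0.647 0.751 0.127
  outer loop
   vertex 4.3 2.7 1.0
   vertex 2.1 3.8 5.7
   vertex 5.4 1.6 1.9
  endloop
 endfacet
 facet normal 0.588 0.804 0.087
  outer loop
   vertex 4.3 2.7 1.0
   vertex 1.0 5.2 0.2
   vertex 2.1 3.8 5.7
  endloop
 endfacet
 facet normal 0.455 -0.246 -0.856
  outer loop
   vertex 4.3 2.7 1.0
   vertex 5.4 1.6 1.9
   vertex 4.0 1.1 1.3
  endloop
 endfacet
 facet normal 0.434 -0.244 -0.867
  outer loop
   vertex 4.3 2.7 1.0
   vertex 4.0 1.1 1.3
   vertex 3.5 2.7 0.6
  endloop
 endfacet
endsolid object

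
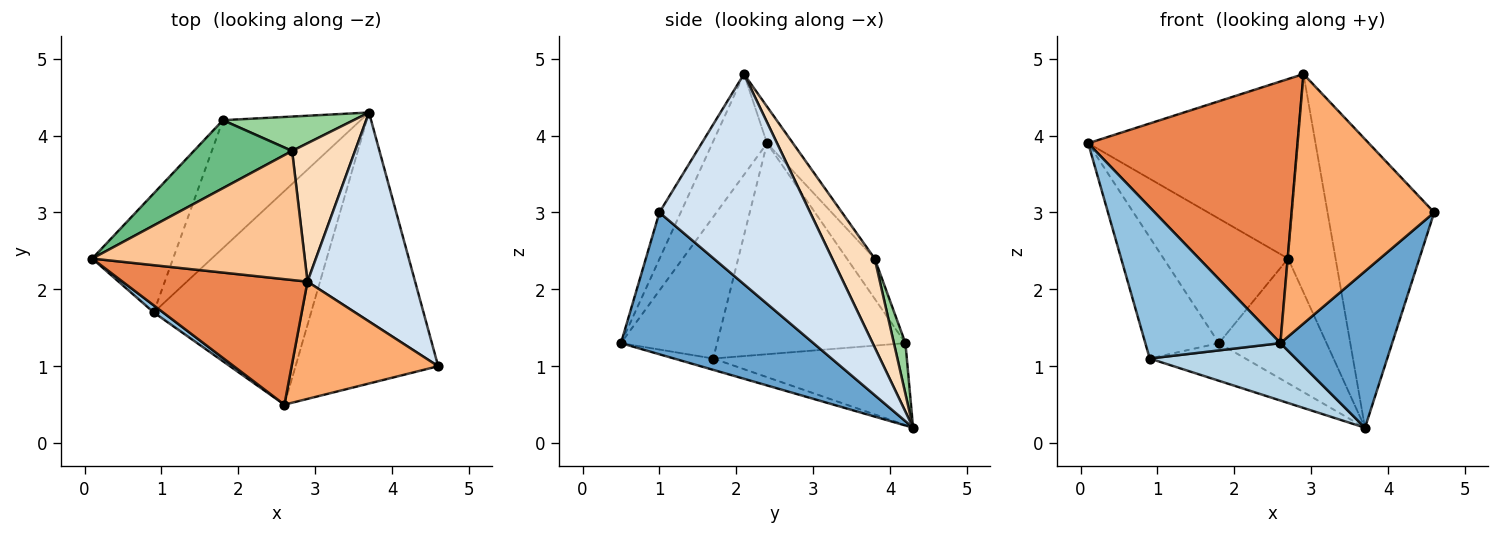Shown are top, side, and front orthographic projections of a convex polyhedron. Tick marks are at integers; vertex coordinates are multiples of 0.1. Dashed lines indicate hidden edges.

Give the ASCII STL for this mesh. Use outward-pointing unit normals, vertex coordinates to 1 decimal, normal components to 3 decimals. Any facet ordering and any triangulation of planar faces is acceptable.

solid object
 facet normal 0.653 -0.379 -0.656
  outer loop
   vertex 2.6 0.5 1.3
   vertex 3.7 4.3 0.2
   vertex 4.6 1.0 3.0
  endloop
 endfacet
 facet normal -0.579 -0.814 0.038
  outer loop
   vertex 0.9 1.7 1.1
   vertex 2.6 0.5 1.3
   vertex 0.1 2.4 3.9
  endloop
 endfacet
 facet normal -0.069 -0.259 -0.963
  outer loop
   vertex 0.9 1.7 1.1
   vertex 3.7 4.3 0.2
   vertex 2.6 0.5 1.3
  endloop
 endfacet
 facet normal 0.753 0.533 0.386
  outer loop
   vertex 2.9 2.1 4.8
   vertex 4.6 1.0 3.0
   vertex 3.7 4.3 0.2
  endloop
 endfacet
 facet normal -0.229 -0.878 0.421
  outer loop
   vertex 2.9 2.1 4.8
   vertex 0.1 2.4 3.9
   vertex 2.6 0.5 1.3
  endloop
 endfacet
 facet normal -0.134 -0.897 0.421
  outer loop
   vertex 2.9 2.1 4.8
   vertex 2.6 0.5 1.3
   vertex 4.6 1.0 3.0
  endloop
 endfacet
 facet normal -0.100 0.808 0.581
  outer loop
   vertex 2.7 3.8 2.4
   vertex 0.1 2.4 3.9
   vertex 2.9 2.1 4.8
  endloop
 endfacet
 facet normal 0.603 0.674 0.427
  outer loop
   vertex 2.7 3.8 2.4
   vertex 2.9 2.1 4.8
   vertex 3.7 4.3 0.2
  endloop
 endfacet
 facet normal -0.192 0.861 0.470
  outer loop
   vertex 1.8 4.2 1.3
   vertex 0.1 2.4 3.9
   vertex 2.7 3.8 2.4
  endloop
 endfacet
 facet normal 0.103 0.959 0.265
  outer loop
   vertex 1.8 4.2 1.3
   vertex 2.7 3.8 2.4
   vertex 3.7 4.3 0.2
  endloop
 endfacet
 facet normal -0.877 0.343 -0.336
  outer loop
   vertex 1.8 4.2 1.3
   vertex 0.9 1.7 1.1
   vertex 0.1 2.4 3.9
  endloop
 endfacet
 facet normal -0.495 0.245 -0.833
  outer loop
   vertex 1.8 4.2 1.3
   vertex 3.7 4.3 0.2
   vertex 0.9 1.7 1.1
  endloop
 endfacet
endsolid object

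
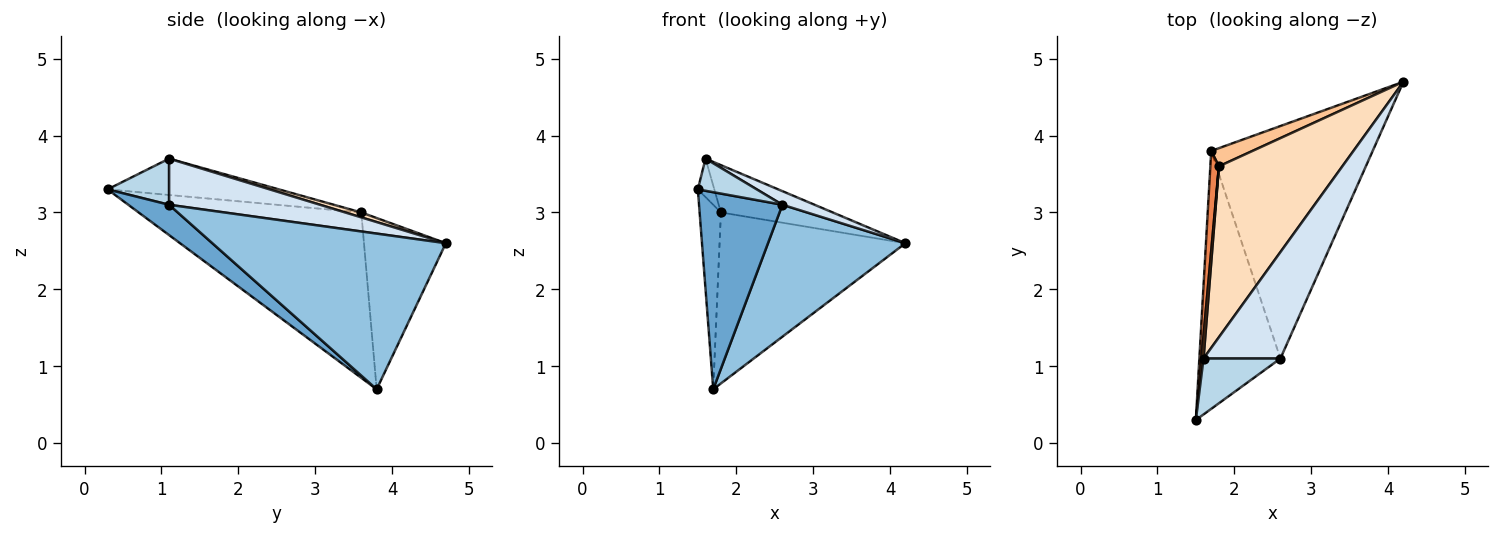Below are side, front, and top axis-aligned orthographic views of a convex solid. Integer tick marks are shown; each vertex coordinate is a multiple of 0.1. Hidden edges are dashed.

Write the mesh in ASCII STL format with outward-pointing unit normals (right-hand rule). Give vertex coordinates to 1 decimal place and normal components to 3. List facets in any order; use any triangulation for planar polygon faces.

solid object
 facet normal 0.285 -0.582 -0.762
  outer loop
   vertex 2.6 1.1 3.1
   vertex 1.5 0.3 3.3
   vertex 1.7 3.8 0.7
  endloop
 endfacet
 facet normal 0.643 -0.378 -0.666
  outer loop
   vertex 2.6 1.1 3.1
   vertex 1.7 3.8 0.7
   vertex 4.2 4.7 2.6
  endloop
 endfacet
 facet normal 0.461 -0.442 0.769
  outer loop
   vertex 2.6 1.1 3.1
   vertex 1.6 1.1 3.7
   vertex 1.5 0.3 3.3
  endloop
 endfacet
 facet normal 0.511 -0.109 0.852
  outer loop
   vertex 2.6 1.1 3.1
   vertex 4.2 4.7 2.6
   vertex 1.6 1.1 3.7
  endloop
 endfacet
 facet normal -0.994 0.095 0.051
  outer loop
   vertex 1.8 3.6 3.0
   vertex 1.7 3.8 0.7
   vertex 1.5 0.3 3.3
  endloop
 endfacet
 facet normal -0.994 0.096 0.057
  outer loop
   vertex 1.8 3.6 3.0
   vertex 1.5 0.3 3.3
   vertex 1.6 1.1 3.7
  endloop
 endfacet
 facet normal -0.401 0.911 0.097
  outer loop
   vertex 1.8 3.6 3.0
   vertex 4.2 4.7 2.6
   vertex 1.7 3.8 0.7
  endloop
 endfacet
 facet normal 0.038 0.267 0.963
  outer loop
   vertex 1.8 3.6 3.0
   vertex 1.6 1.1 3.7
   vertex 4.2 4.7 2.6
  endloop
 endfacet
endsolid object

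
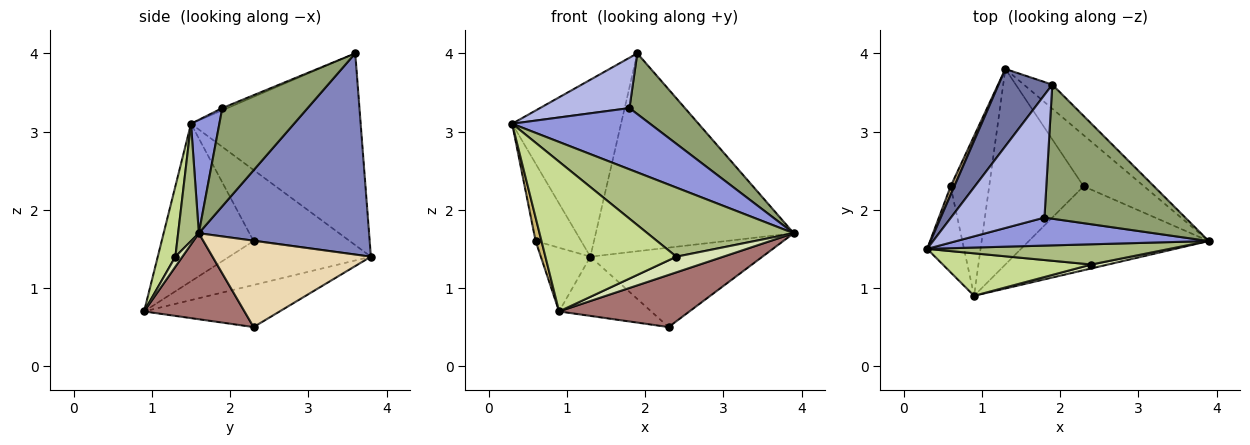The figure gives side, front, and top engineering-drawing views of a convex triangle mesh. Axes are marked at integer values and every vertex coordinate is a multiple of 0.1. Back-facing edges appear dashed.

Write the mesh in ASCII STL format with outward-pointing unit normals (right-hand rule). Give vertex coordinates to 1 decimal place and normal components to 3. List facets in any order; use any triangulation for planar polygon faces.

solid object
 facet normal -0.819 0.526 0.229
  outer loop
   vertex 1.9 3.6 4.0
   vertex 1.3 3.8 1.4
   vertex 0.3 1.5 3.1
  endloop
 endfacet
 facet normal 0.649 0.755 -0.092
  outer loop
   vertex 1.9 3.6 4.0
   vertex 3.9 1.6 1.7
   vertex 1.3 3.8 1.4
  endloop
 endfacet
 facet normal 0.184 -0.894 0.409
  outer loop
   vertex 1.8 1.9 3.3
   vertex 0.3 1.5 3.1
   vertex 3.9 1.6 1.7
  endloop
 endfacet
 facet normal -0.022 -0.380 0.925
  outer loop
   vertex 1.8 1.9 3.3
   vertex 1.9 3.6 4.0
   vertex 0.3 1.5 3.1
  endloop
 endfacet
 facet normal 0.536 -0.348 0.769
  outer loop
   vertex 1.8 1.9 3.3
   vertex 3.9 1.6 1.7
   vertex 1.9 3.6 4.0
  endloop
 endfacet
 facet normal 0.135 -0.951 0.278
  outer loop
   vertex 2.4 1.3 1.4
   vertex 3.9 1.6 1.7
   vertex 0.3 1.5 3.1
  endloop
 endfacet
 facet normal 0.128 -0.954 0.271
  outer loop
   vertex 2.4 1.3 1.4
   vertex 0.3 1.5 3.1
   vertex 0.9 0.9 0.7
  endloop
 endfacet
 facet normal 0.144 -0.960 0.240
  outer loop
   vertex 2.4 1.3 1.4
   vertex 0.9 0.9 0.7
   vertex 3.9 1.6 1.7
  endloop
 endfacet
 facet normal -0.903 0.428 0.048
  outer loop
   vertex 0.6 2.3 1.6
   vertex 0.3 1.5 3.1
   vertex 1.3 3.8 1.4
  endloop
 endfacet
 facet normal -0.972 -0.062 -0.227
  outer loop
   vertex 0.6 2.3 1.6
   vertex 0.9 0.9 0.7
   vertex 0.3 1.5 3.1
  endloop
 endfacet
 facet normal -0.727 0.254 -0.638
  outer loop
   vertex 0.6 2.3 1.6
   vertex 1.3 3.8 1.4
   vertex 0.9 0.9 0.7
  endloop
 endfacet
 facet normal 0.612 0.665 -0.428
  outer loop
   vertex 2.3 2.3 0.5
   vertex 1.3 3.8 1.4
   vertex 3.9 1.6 1.7
  endloop
 endfacet
 facet normal 0.376 -0.489 -0.787
  outer loop
   vertex 2.3 2.3 0.5
   vertex 3.9 1.6 1.7
   vertex 0.9 0.9 0.7
  endloop
 endfacet
 facet normal -0.392 0.267 -0.880
  outer loop
   vertex 2.3 2.3 0.5
   vertex 0.9 0.9 0.7
   vertex 1.3 3.8 1.4
  endloop
 endfacet
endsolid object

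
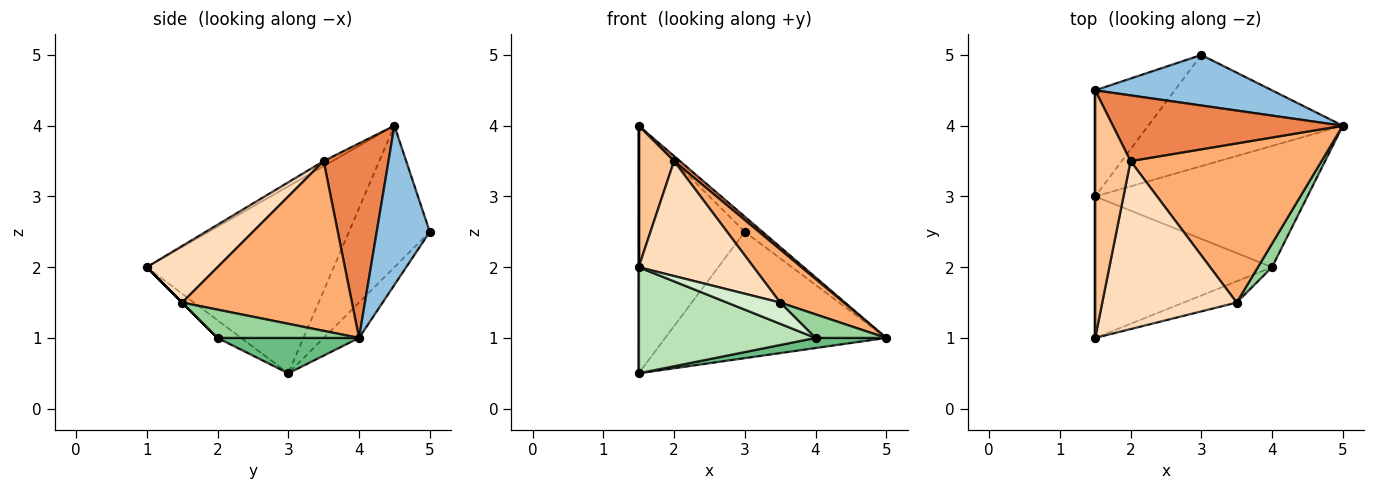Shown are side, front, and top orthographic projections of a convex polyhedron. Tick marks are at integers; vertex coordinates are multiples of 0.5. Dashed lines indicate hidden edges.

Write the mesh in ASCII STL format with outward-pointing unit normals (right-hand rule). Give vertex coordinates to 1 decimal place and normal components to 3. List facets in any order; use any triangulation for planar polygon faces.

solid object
 facet normal -1.000 0.000 0.000
  outer loop
   vertex 1.5 3.0 0.5
   vertex 1.5 1.0 2.0
   vertex 1.5 4.5 4.0
  endloop
 endfacet
 facet normal 0.653 0.218 0.725
  outer loop
   vertex 3.0 5.0 2.5
   vertex 1.5 4.5 4.0
   vertex 5.0 4.0 1.0
  endloop
 endfacet
 facet normal -0.119 0.745 -0.656
  outer loop
   vertex 3.0 5.0 2.5
   vertex 5.0 4.0 1.0
   vertex 1.5 3.0 0.5
  endloop
 endfacet
 facet normal -0.574 0.753 -0.323
  outer loop
   vertex 3.0 5.0 2.5
   vertex 1.5 3.0 0.5
   vertex 1.5 4.5 4.0
  endloop
 endfacet
 facet normal 0.645 -0.059 0.762
  outer loop
   vertex 2.0 3.5 3.5
   vertex 5.0 4.0 1.0
   vertex 1.5 4.5 4.0
  endloop
 endfacet
 facet normal 0.645 -0.242 0.725
  outer loop
   vertex 2.0 3.5 3.5
   vertex 3.5 1.5 1.5
   vertex 5.0 4.0 1.0
  endloop
 endfacet
 facet normal -0.123 -0.492 0.862
  outer loop
   vertex 2.0 3.5 3.5
   vertex 1.5 4.5 4.0
   vertex 1.5 1.0 2.0
  endloop
 endfacet
 facet normal 0.328 -0.533 0.780
  outer loop
   vertex 2.0 3.5 3.5
   vertex 1.5 1.0 2.0
   vertex 3.5 1.5 1.5
  endloop
 endfacet
 facet normal 0.164 -0.082 -0.983
  outer loop
   vertex 4.0 2.0 1.0
   vertex 1.5 3.0 0.5
   vertex 5.0 4.0 1.0
  endloop
 endfacet
 facet normal 0.816 -0.408 0.408
  outer loop
   vertex 4.0 2.0 1.0
   vertex 5.0 4.0 1.0
   vertex 3.5 1.5 1.5
  endloop
 endfacet
 facet normal -0.080 -0.598 -0.797
  outer loop
   vertex 4.0 2.0 1.0
   vertex 1.5 1.0 2.0
   vertex 1.5 3.0 0.5
  endloop
 endfacet
 facet normal 0.000 -0.707 -0.707
  outer loop
   vertex 4.0 2.0 1.0
   vertex 3.5 1.5 1.5
   vertex 1.5 1.0 2.0
  endloop
 endfacet
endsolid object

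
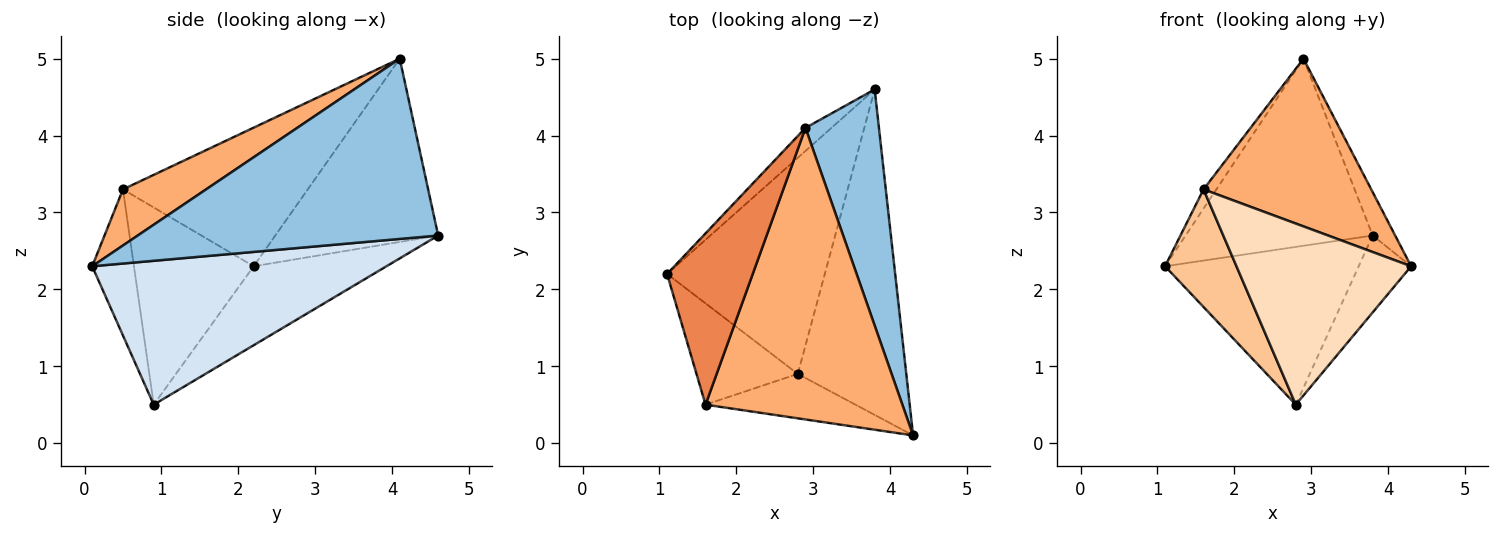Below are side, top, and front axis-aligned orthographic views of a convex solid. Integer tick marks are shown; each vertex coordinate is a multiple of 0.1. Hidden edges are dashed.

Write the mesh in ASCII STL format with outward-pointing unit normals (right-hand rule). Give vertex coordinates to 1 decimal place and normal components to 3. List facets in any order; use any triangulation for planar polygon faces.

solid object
 facet normal -0.654 0.751 -0.093
  outer loop
   vertex 2.9 4.1 5.0
   vertex 3.8 4.6 2.7
   vertex 1.1 2.2 2.3
  endloop
 endfacet
 facet normal 0.924 0.069 0.377
  outer loop
   vertex 2.9 4.1 5.0
   vertex 4.3 0.1 2.3
   vertex 3.8 4.6 2.7
  endloop
 endfacet
 facet normal -0.375 0.547 -0.749
  outer loop
   vertex 2.8 0.9 0.5
   vertex 1.1 2.2 2.3
   vertex 3.8 4.6 2.7
  endloop
 endfacet
 facet normal 0.790 0.141 -0.596
  outer loop
   vertex 2.8 0.9 0.5
   vertex 3.8 4.6 2.7
   vertex 4.3 0.1 2.3
  endloop
 endfacet
 facet normal -0.849 0.059 0.525
  outer loop
   vertex 1.6 0.5 3.3
   vertex 2.9 4.1 5.0
   vertex 1.1 2.2 2.3
  endloop
 endfacet
 facet normal 0.240 -0.484 0.842
  outer loop
   vertex 1.6 0.5 3.3
   vertex 4.3 0.1 2.3
   vertex 2.9 4.1 5.0
  endloop
 endfacet
 facet normal -0.786 -0.469 -0.404
  outer loop
   vertex 1.6 0.5 3.3
   vertex 1.1 2.2 2.3
   vertex 2.8 0.9 0.5
  endloop
 endfacet
 facet normal -0.226 -0.946 -0.232
  outer loop
   vertex 1.6 0.5 3.3
   vertex 2.8 0.9 0.5
   vertex 4.3 0.1 2.3
  endloop
 endfacet
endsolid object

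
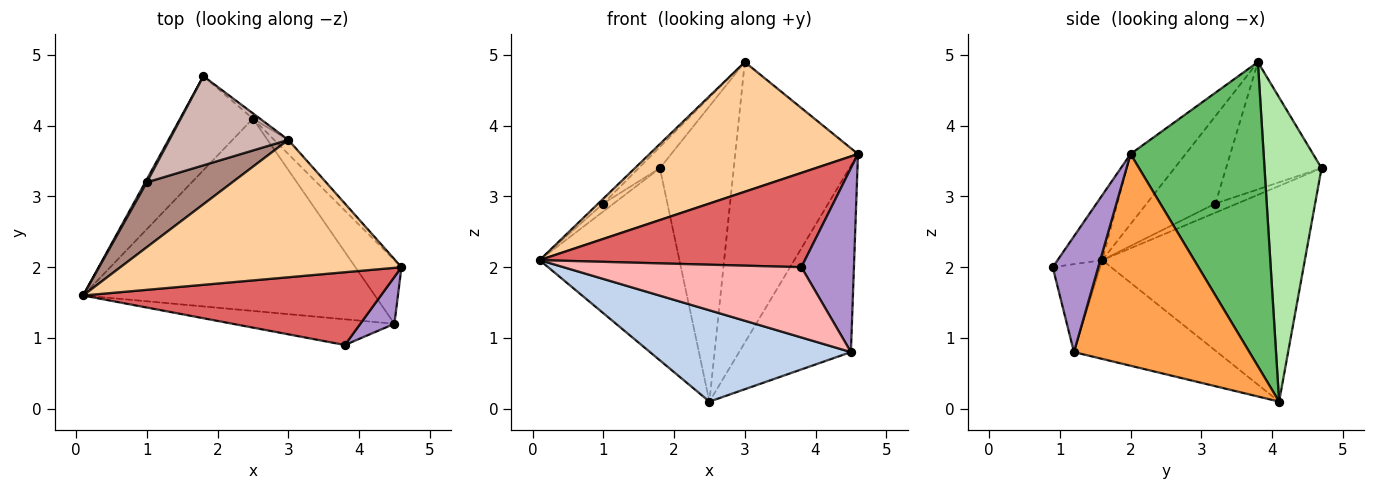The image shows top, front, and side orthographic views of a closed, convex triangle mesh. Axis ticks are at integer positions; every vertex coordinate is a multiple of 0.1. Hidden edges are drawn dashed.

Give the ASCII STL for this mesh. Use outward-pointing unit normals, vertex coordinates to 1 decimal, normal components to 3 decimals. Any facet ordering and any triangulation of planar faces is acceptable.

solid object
 facet normal -0.793 0.547 -0.268
  outer loop
   vertex 2.5 4.1 0.1
   vertex 0.1 1.6 2.1
   vertex 1.8 4.7 3.4
  endloop
 endfacet
 facet normal -0.293 -0.410 -0.864
  outer loop
   vertex 4.5 1.2 0.8
   vertex 0.1 1.6 2.1
   vertex 2.5 4.1 0.1
  endloop
 endfacet
 facet normal 0.830 0.528 -0.181
  outer loop
   vertex 4.5 1.2 0.8
   vertex 2.5 4.1 0.1
   vertex 4.6 2.0 3.6
  endloop
 endfacet
 facet normal -0.178 -0.675 0.716
  outer loop
   vertex 3.0 3.8 4.9
   vertex 0.1 1.6 2.1
   vertex 4.6 2.0 3.6
  endloop
 endfacet
 facet normal 0.735 0.678 -0.034
  outer loop
   vertex 3.0 3.8 4.9
   vertex 4.6 2.0 3.6
   vertex 2.5 4.1 0.1
  endloop
 endfacet
 facet normal 0.611 0.791 -0.014
  outer loop
   vertex 3.0 3.8 4.9
   vertex 2.5 4.1 0.1
   vertex 1.8 4.7 3.4
  endloop
 endfacet
 facet normal -0.132 -0.785 0.606
  outer loop
   vertex 3.8 0.9 2.0
   vertex 4.6 2.0 3.6
   vertex 0.1 1.6 2.1
  endloop
 endfacet
 facet normal -0.184 -0.923 -0.338
  outer loop
   vertex 3.8 0.9 2.0
   vertex 0.1 1.6 2.1
   vertex 4.5 1.2 0.8
  endloop
 endfacet
 facet normal 0.643 -0.743 0.189
  outer loop
   vertex 3.8 0.9 2.0
   vertex 4.5 1.2 0.8
   vertex 4.6 2.0 3.6
  endloop
 endfacet
 facet normal -0.892 0.424 0.156
  outer loop
   vertex 1.0 3.2 2.9
   vertex 1.8 4.7 3.4
   vertex 0.1 1.6 2.1
  endloop
 endfacet
 facet normal -0.714 0.052 0.698
  outer loop
   vertex 1.0 3.2 2.9
   vertex 0.1 1.6 2.1
   vertex 3.0 3.8 4.9
  endloop
 endfacet
 facet normal -0.722 0.160 0.673
  outer loop
   vertex 1.0 3.2 2.9
   vertex 3.0 3.8 4.9
   vertex 1.8 4.7 3.4
  endloop
 endfacet
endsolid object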